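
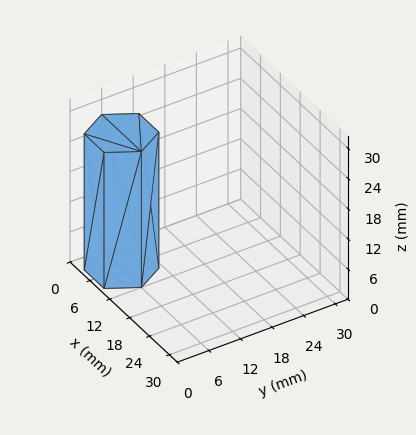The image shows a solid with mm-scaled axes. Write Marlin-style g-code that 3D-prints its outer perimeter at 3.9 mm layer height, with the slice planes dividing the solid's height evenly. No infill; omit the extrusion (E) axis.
Reading the render: the shape is a regular 6-sided prism (a cylinder approximated with 6 flat sides), circumscribed radius ≈ 6 mm, height ≈ 27 mm (dimensions read to the nearest mm from the axis ticks). For the g-code, the solid's height is divided into equal slices at the stated Δz and each level perimeter traced with G1 moves after a G0 lift.

; perimeter-only toolpath
G21 ; units = mm
G90 ; absolute positioning
G28 ; home
; layer 1
G0 Z3.9
G0 X12.0 Y6.0
G1 X9.0 Y11.2
G1 X3.0 Y11.2
G1 X0.0 Y6.0
G1 X3.0 Y0.8
G1 X9.0 Y0.8
G1 X12.0 Y6.0
; layer 2
G0 Z7.7
G0 X12.0 Y6.0
G1 X9.0 Y11.2
G1 X3.0 Y11.2
G1 X0.0 Y6.0
G1 X3.0 Y0.8
G1 X9.0 Y0.8
G1 X12.0 Y6.0
; layer 3
G0 Z11.6
G0 X12.0 Y6.0
G1 X9.0 Y11.2
G1 X3.0 Y11.2
G1 X0.0 Y6.0
G1 X3.0 Y0.8
G1 X9.0 Y0.8
G1 X12.0 Y6.0
; layer 4
G0 Z15.4
G0 X12.0 Y6.0
G1 X9.0 Y11.2
G1 X3.0 Y11.2
G1 X0.0 Y6.0
G1 X3.0 Y0.8
G1 X9.0 Y0.8
G1 X12.0 Y6.0
; layer 5
G0 Z19.3
G0 X12.0 Y6.0
G1 X9.0 Y11.2
G1 X3.0 Y11.2
G1 X0.0 Y6.0
G1 X3.0 Y0.8
G1 X9.0 Y0.8
G1 X12.0 Y6.0
; layer 6
G0 Z23.1
G0 X12.0 Y6.0
G1 X9.0 Y11.2
G1 X3.0 Y11.2
G1 X0.0 Y6.0
G1 X3.0 Y0.8
G1 X9.0 Y0.8
G1 X12.0 Y6.0
; layer 7
G0 Z27.0
G0 X12.0 Y6.0
G1 X9.0 Y11.2
G1 X3.0 Y11.2
G1 X0.0 Y6.0
G1 X3.0 Y0.8
G1 X9.0 Y0.8
G1 X12.0 Y6.0
M2 ; end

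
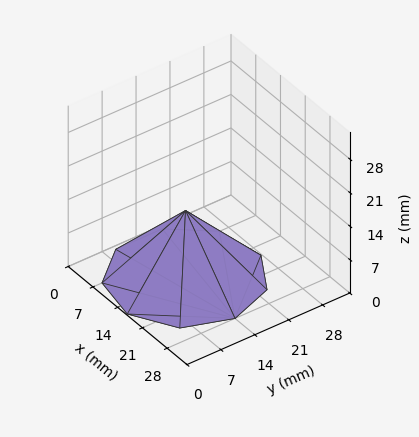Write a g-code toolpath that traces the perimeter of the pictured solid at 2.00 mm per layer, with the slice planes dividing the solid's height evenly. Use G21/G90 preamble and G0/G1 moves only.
Reading the render: the shape is a regular 9-sided pyramid, base circumscribed radius ≈ 14 mm, apex at z ≈ 14 mm (dimensions read to the nearest mm from the axis ticks). For the g-code, the solid's height is divided into equal slices at the stated Δz and each level perimeter traced with G1 moves after a G0 lift.

; perimeter-only toolpath
G21 ; units = mm
G90 ; absolute positioning
G28 ; home
; layer 1
G0 Z2.00
G0 X26.00 Y14.00
G1 X23.19 Y21.71
G1 X16.08 Y25.82
G1 X8.00 Y24.39
G1 X2.72 Y18.11
G1 X2.72 Y9.89
G1 X8.00 Y3.61
G1 X16.08 Y2.18
G1 X23.19 Y6.29
G1 X26.00 Y14.00
; layer 2
G0 Z4.00
G0 X24.00 Y14.00
G1 X21.66 Y20.43
G1 X15.74 Y23.85
G1 X9.00 Y22.66
G1 X4.60 Y17.42
G1 X4.60 Y10.58
G1 X9.00 Y5.34
G1 X15.74 Y4.15
G1 X21.66 Y7.57
G1 X24.00 Y14.00
; layer 3
G0 Z6.00
G0 X22.00 Y14.00
G1 X20.13 Y19.14
G1 X15.39 Y21.88
G1 X10.00 Y20.93
G1 X6.48 Y16.74
G1 X6.48 Y11.26
G1 X10.00 Y7.07
G1 X15.39 Y6.12
G1 X20.13 Y8.86
G1 X22.00 Y14.00
; layer 4
G0 Z8.00
G0 X20.00 Y14.00
G1 X18.59 Y17.86
G1 X15.04 Y19.91
G1 X11.00 Y19.19
G1 X8.36 Y16.05
G1 X8.36 Y11.95
G1 X11.00 Y8.81
G1 X15.04 Y8.09
G1 X18.59 Y10.14
G1 X20.00 Y14.00
; layer 5
G0 Z10.00
G0 X18.00 Y14.00
G1 X17.06 Y16.57
G1 X14.69 Y17.94
G1 X12.00 Y17.46
G1 X10.24 Y15.37
G1 X10.24 Y12.63
G1 X12.00 Y10.54
G1 X14.69 Y10.06
G1 X17.06 Y11.43
G1 X18.00 Y14.00
; layer 6
G0 Z12.00
G0 X16.00 Y14.00
G1 X15.53 Y15.29
G1 X14.35 Y15.97
G1 X13.00 Y15.73
G1 X12.12 Y14.68
G1 X12.12 Y13.32
G1 X13.00 Y12.27
G1 X14.35 Y12.03
G1 X15.53 Y12.71
G1 X16.00 Y14.00
M2 ; end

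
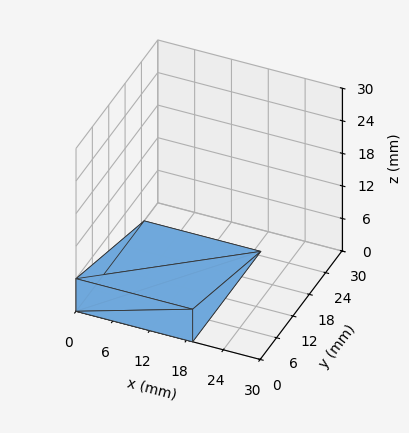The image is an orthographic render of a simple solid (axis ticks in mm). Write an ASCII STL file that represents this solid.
Reading the render: the shape is a wedge (ramp): 19 × 25 mm base, rising to 6 mm along the y=0 edge and sloping linearly to z=0 at y=25 (dimensions read to the nearest mm from the axis ticks). For the STL, each face is triangulated and given an outward normal.

solid part
  facet normal 0.0000 0.0000 -1.0000
    outer loop
      vertex 19.00 25.00 0.00
      vertex 19.00 0.00 0.00
      vertex 0.00 0.00 0.00
    endloop
  endfacet
  facet normal 0.0000 0.0000 -1.0000
    outer loop
      vertex 0.00 25.00 0.00
      vertex 19.00 25.00 0.00
      vertex 0.00 0.00 0.00
    endloop
  endfacet
  facet normal 0.0000 -1.0000 0.0000
    outer loop
      vertex 0.00 0.00 0.00
      vertex 19.00 0.00 0.00
      vertex 19.00 0.00 6.00
    endloop
  endfacet
  facet normal 0.0000 -1.0000 0.0000
    outer loop
      vertex 0.00 0.00 0.00
      vertex 19.00 0.00 6.00
      vertex 0.00 0.00 6.00
    endloop
  endfacet
  facet normal 0.0000 0.2334 0.9724
    outer loop
      vertex 0.00 0.00 6.00
      vertex 19.00 0.00 6.00
      vertex 19.00 25.00 0.00
    endloop
  endfacet
  facet normal 0.0000 0.2334 0.9724
    outer loop
      vertex 0.00 0.00 6.00
      vertex 19.00 25.00 0.00
      vertex 0.00 25.00 0.00
    endloop
  endfacet
  facet normal -1.0000 0.0000 0.0000
    outer loop
      vertex 0.00 0.00 6.00
      vertex 0.00 25.00 0.00
      vertex 0.00 0.00 0.00
    endloop
  endfacet
  facet normal 1.0000 0.0000 0.0000
    outer loop
      vertex 19.00 0.00 0.00
      vertex 19.00 25.00 0.00
      vertex 19.00 0.00 6.00
    endloop
  endfacet
endsolid part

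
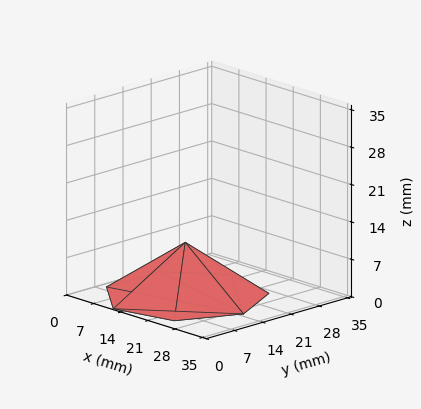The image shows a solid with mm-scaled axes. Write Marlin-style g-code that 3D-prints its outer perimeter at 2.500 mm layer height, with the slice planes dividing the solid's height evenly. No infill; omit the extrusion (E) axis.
Reading the render: the shape is a regular 7-sided pyramid, base circumscribed radius ≈ 15 mm, apex at z ≈ 10 mm (dimensions read to the nearest mm from the axis ticks). For the g-code, the solid's height is divided into equal slices at the stated Δz and each level perimeter traced with G1 moves after a G0 lift.

; perimeter-only toolpath
G21 ; units = mm
G90 ; absolute positioning
G28 ; home
; layer 1
G0 Z2.500
G0 X26.250 Y15.000
G1 X22.014 Y23.795
G1 X12.497 Y25.968
G1 X4.864 Y19.881
G1 X4.864 Y10.119
G1 X12.497 Y4.032
G1 X22.014 Y6.205
G1 X26.250 Y15.000
; layer 2
G0 Z5.000
G0 X22.500 Y15.000
G1 X19.676 Y20.864
G1 X13.331 Y22.312
G1 X8.242 Y18.254
G1 X8.242 Y11.746
G1 X13.331 Y7.688
G1 X19.676 Y9.136
G1 X22.500 Y15.000
; layer 3
G0 Z7.500
G0 X18.750 Y15.000
G1 X17.338 Y17.932
G1 X14.165 Y18.656
G1 X11.621 Y16.627
G1 X11.621 Y13.373
G1 X14.165 Y11.344
G1 X17.338 Y12.068
G1 X18.750 Y15.000
M2 ; end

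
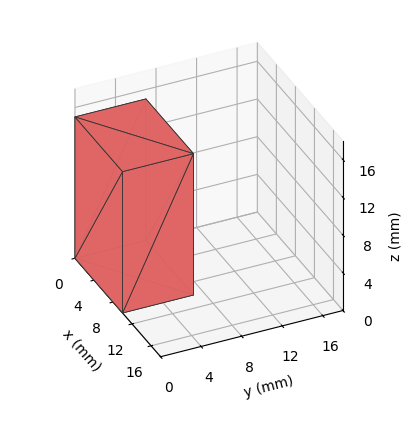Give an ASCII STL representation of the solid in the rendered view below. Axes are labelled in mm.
Reading the render: the shape is a rectangular box, roughly 10 × 7 mm footprint and 15 mm tall (dimensions read to the nearest mm from the axis ticks). For the STL, each face is triangulated and given an outward normal.

solid part
  facet normal 0.0000 0.0000 -1.0000
    outer loop
      vertex 10.0 7.0 0.0
      vertex 10.0 0.0 0.0
      vertex 0.0 0.0 0.0
    endloop
  endfacet
  facet normal 0.0000 0.0000 -1.0000
    outer loop
      vertex 0.0 7.0 0.0
      vertex 10.0 7.0 0.0
      vertex 0.0 0.0 0.0
    endloop
  endfacet
  facet normal 0.0000 0.0000 1.0000
    outer loop
      vertex 0.0 0.0 15.0
      vertex 10.0 0.0 15.0
      vertex 10.0 7.0 15.0
    endloop
  endfacet
  facet normal 0.0000 0.0000 1.0000
    outer loop
      vertex 0.0 0.0 15.0
      vertex 10.0 7.0 15.0
      vertex 0.0 7.0 15.0
    endloop
  endfacet
  facet normal 0.0000 -1.0000 0.0000
    outer loop
      vertex 0.0 0.0 0.0
      vertex 10.0 0.0 0.0
      vertex 10.0 0.0 15.0
    endloop
  endfacet
  facet normal 0.0000 -1.0000 0.0000
    outer loop
      vertex 0.0 0.0 0.0
      vertex 10.0 0.0 15.0
      vertex 0.0 0.0 15.0
    endloop
  endfacet
  facet normal 0.0000 1.0000 0.0000
    outer loop
      vertex 10.0 7.0 15.0
      vertex 10.0 7.0 0.0
      vertex 0.0 7.0 0.0
    endloop
  endfacet
  facet normal 0.0000 1.0000 0.0000
    outer loop
      vertex 0.0 7.0 15.0
      vertex 10.0 7.0 15.0
      vertex 0.0 7.0 0.0
    endloop
  endfacet
  facet normal -1.0000 0.0000 0.0000
    outer loop
      vertex 0.0 7.0 15.0
      vertex 0.0 7.0 0.0
      vertex 0.0 0.0 0.0
    endloop
  endfacet
  facet normal -1.0000 0.0000 0.0000
    outer loop
      vertex 0.0 0.0 15.0
      vertex 0.0 7.0 15.0
      vertex 0.0 0.0 0.0
    endloop
  endfacet
  facet normal 1.0000 0.0000 0.0000
    outer loop
      vertex 10.0 0.0 0.0
      vertex 10.0 7.0 0.0
      vertex 10.0 7.0 15.0
    endloop
  endfacet
  facet normal 1.0000 0.0000 0.0000
    outer loop
      vertex 10.0 0.0 0.0
      vertex 10.0 7.0 15.0
      vertex 10.0 0.0 15.0
    endloop
  endfacet
endsolid part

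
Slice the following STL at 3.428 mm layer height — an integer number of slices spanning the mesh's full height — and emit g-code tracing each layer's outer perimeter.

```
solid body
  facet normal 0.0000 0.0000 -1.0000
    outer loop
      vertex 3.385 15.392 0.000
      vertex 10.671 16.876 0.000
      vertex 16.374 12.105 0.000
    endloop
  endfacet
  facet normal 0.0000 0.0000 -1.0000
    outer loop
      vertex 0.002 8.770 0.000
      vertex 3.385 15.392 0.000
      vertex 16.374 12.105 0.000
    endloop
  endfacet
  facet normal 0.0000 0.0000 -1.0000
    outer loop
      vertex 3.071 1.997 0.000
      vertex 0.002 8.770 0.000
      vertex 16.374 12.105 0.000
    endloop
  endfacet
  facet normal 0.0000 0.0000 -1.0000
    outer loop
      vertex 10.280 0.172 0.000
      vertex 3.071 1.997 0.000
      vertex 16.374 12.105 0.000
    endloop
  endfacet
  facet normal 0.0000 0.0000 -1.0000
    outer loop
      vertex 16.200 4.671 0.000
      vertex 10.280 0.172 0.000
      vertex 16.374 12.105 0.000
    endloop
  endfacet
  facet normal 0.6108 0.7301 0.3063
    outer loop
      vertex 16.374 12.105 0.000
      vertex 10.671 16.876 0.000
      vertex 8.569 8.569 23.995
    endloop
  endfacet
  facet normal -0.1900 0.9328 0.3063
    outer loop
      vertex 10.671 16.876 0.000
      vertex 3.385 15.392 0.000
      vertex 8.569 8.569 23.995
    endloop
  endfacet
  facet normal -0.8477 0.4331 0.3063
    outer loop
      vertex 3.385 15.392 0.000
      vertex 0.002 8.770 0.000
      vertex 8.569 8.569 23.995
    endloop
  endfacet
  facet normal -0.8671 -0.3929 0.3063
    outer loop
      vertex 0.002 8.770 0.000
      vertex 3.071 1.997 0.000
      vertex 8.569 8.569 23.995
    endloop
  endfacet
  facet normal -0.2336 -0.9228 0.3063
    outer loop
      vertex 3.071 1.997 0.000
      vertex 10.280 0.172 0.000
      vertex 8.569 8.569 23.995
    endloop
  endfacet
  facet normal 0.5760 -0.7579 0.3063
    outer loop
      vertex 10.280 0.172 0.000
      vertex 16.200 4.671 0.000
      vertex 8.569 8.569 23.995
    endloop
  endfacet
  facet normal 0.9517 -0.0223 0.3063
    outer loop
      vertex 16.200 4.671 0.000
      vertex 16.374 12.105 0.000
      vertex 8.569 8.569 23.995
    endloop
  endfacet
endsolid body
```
; perimeter-only toolpath
G21 ; units = mm
G90 ; absolute positioning
G28 ; home
; layer 1
G0 Z3.428
G0 X15.259 Y11.600
G1 X10.371 Y15.689
G1 X4.126 Y14.417
G1 X1.226 Y8.741
G1 X3.856 Y2.936
G1 X10.036 Y1.372
G1 X15.110 Y5.228
G1 X15.259 Y11.600
; layer 2
G0 Z6.856
G0 X14.144 Y11.095
G1 X10.070 Y14.503
G1 X4.866 Y13.443
G1 X2.450 Y8.713
G1 X4.642 Y3.875
G1 X9.791 Y2.571
G1 X14.020 Y5.785
G1 X14.144 Y11.095
; layer 3
G0 Z10.284
G0 X13.029 Y10.590
G1 X9.770 Y13.316
G1 X5.607 Y12.468
G1 X3.674 Y8.684
G1 X5.427 Y4.814
G1 X9.547 Y3.771
G1 X12.930 Y6.342
G1 X13.029 Y10.590
; layer 4
G0 Z13.711
G0 X11.914 Y10.084
G1 X9.470 Y12.129
G1 X6.347 Y11.493
G1 X4.897 Y8.655
G1 X6.213 Y5.752
G1 X9.302 Y4.970
G1 X11.839 Y6.898
G1 X11.914 Y10.084
; layer 5
G0 Z17.139
G0 X10.799 Y9.579
G1 X9.170 Y10.942
G1 X7.088 Y10.518
G1 X6.121 Y8.626
G1 X6.998 Y6.691
G1 X9.058 Y6.170
G1 X10.749 Y7.455
G1 X10.799 Y9.579
; layer 6
G0 Z20.567
G0 X9.684 Y9.074
G1 X8.869 Y9.756
G1 X7.828 Y9.544
G1 X7.345 Y8.598
G1 X7.784 Y7.630
G1 X8.813 Y7.369
G1 X9.659 Y8.012
G1 X9.684 Y9.074
M2 ; end

The solid is a regular 7-sided pyramid, base circumscribed radius ≈ 8.57 mm, apex at z ≈ 24 mm. Slicing at Δz = 3.428 mm — 7 equal slices spanning the solid's height, so layer i sits at z = i·h/7 — gives 6 non-empty perimeters. Each is a 7-segment closed polygon; G0 lifts to the layer z and rapids to the start vertex, then G1 traces the edges. The cross-section shrinks linearly with z (the slice at the apex is degenerate and omitted).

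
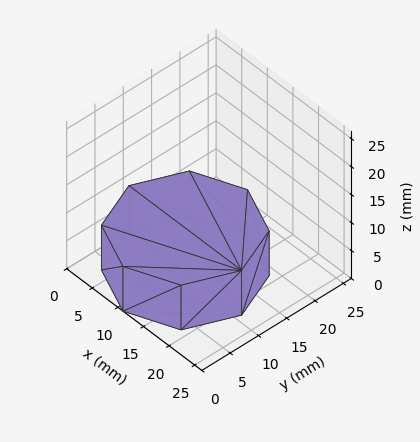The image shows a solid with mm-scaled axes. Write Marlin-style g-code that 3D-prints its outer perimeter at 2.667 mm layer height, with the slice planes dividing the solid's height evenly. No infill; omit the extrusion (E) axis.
Reading the render: the shape is a regular 8-sided prism (a cylinder approximated with 8 flat sides), circumscribed radius ≈ 11 mm, height ≈ 8 mm (dimensions read to the nearest mm from the axis ticks). For the g-code, the solid's height is divided into equal slices at the stated Δz and each level perimeter traced with G1 moves after a G0 lift.

; perimeter-only toolpath
G21 ; units = mm
G90 ; absolute positioning
G28 ; home
; layer 1
G0 Z2.667
G0 X22.000 Y11.000
G1 X18.778 Y18.778
G1 X11.000 Y22.000
G1 X3.222 Y18.778
G1 X0.000 Y11.000
G1 X3.222 Y3.222
G1 X11.000 Y0.000
G1 X18.778 Y3.222
G1 X22.000 Y11.000
; layer 2
G0 Z5.333
G0 X22.000 Y11.000
G1 X18.778 Y18.778
G1 X11.000 Y22.000
G1 X3.222 Y18.778
G1 X0.000 Y11.000
G1 X3.222 Y3.222
G1 X11.000 Y0.000
G1 X18.778 Y3.222
G1 X22.000 Y11.000
; layer 3
G0 Z8.000
G0 X22.000 Y11.000
G1 X18.778 Y18.778
G1 X11.000 Y22.000
G1 X3.222 Y18.778
G1 X0.000 Y11.000
G1 X3.222 Y3.222
G1 X11.000 Y0.000
G1 X18.778 Y3.222
G1 X22.000 Y11.000
M2 ; end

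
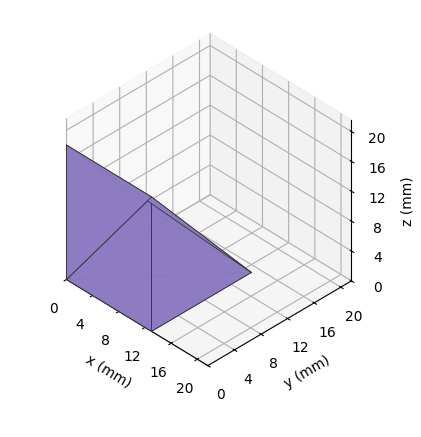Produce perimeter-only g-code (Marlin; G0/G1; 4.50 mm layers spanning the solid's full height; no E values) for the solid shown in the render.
Reading the render: the shape is a wedge (ramp): 13 × 15 mm base, rising to 18 mm along the y=0 edge and sloping linearly to z=0 at y=15 (dimensions read to the nearest mm from the axis ticks). For the g-code, the solid's height is divided into equal slices at the stated Δz and each level perimeter traced with G1 moves after a G0 lift.

; perimeter-only toolpath
G21 ; units = mm
G90 ; absolute positioning
G28 ; home
; layer 1
G0 Z4.50
G0 X0.00 Y0.00
G1 X13.00 Y0.00
G1 X13.00 Y11.25
G1 X0.00 Y11.25
G1 X0.00 Y0.00
; layer 2
G0 Z9.00
G0 X0.00 Y0.00
G1 X13.00 Y0.00
G1 X13.00 Y7.50
G1 X0.00 Y7.50
G1 X0.00 Y0.00
; layer 3
G0 Z13.50
G0 X0.00 Y0.00
G1 X13.00 Y0.00
G1 X13.00 Y3.75
G1 X0.00 Y3.75
G1 X0.00 Y0.00
M2 ; end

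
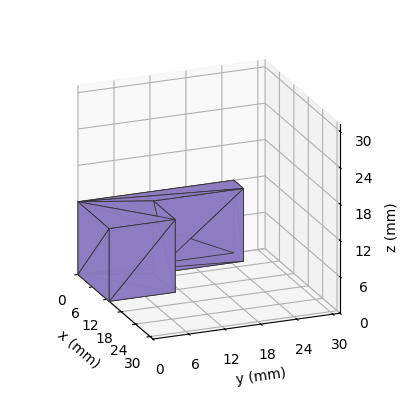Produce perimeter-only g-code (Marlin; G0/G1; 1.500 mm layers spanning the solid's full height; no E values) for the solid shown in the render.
Reading the render: the shape is an L-shaped prism: outer 13 × 26 mm, arm thicknesses ≈ 11 mm (horizontal) and 4 mm (vertical), extruded 12 mm in z (dimensions read to the nearest mm from the axis ticks). For the g-code, the solid's height is divided into equal slices at the stated Δz and each level perimeter traced with G1 moves after a G0 lift.

; perimeter-only toolpath
G21 ; units = mm
G90 ; absolute positioning
G28 ; home
; layer 1
G0 Z1.500
G0 X0.000 Y0.000
G1 X13.000 Y0.000
G1 X13.000 Y11.000
G1 X4.000 Y11.000
G1 X4.000 Y26.000
G1 X0.000 Y26.000
G1 X0.000 Y0.000
; layer 2
G0 Z3.000
G0 X0.000 Y0.000
G1 X13.000 Y0.000
G1 X13.000 Y11.000
G1 X4.000 Y11.000
G1 X4.000 Y26.000
G1 X0.000 Y26.000
G1 X0.000 Y0.000
; layer 3
G0 Z4.500
G0 X0.000 Y0.000
G1 X13.000 Y0.000
G1 X13.000 Y11.000
G1 X4.000 Y11.000
G1 X4.000 Y26.000
G1 X0.000 Y26.000
G1 X0.000 Y0.000
; layer 4
G0 Z6.000
G0 X0.000 Y0.000
G1 X13.000 Y0.000
G1 X13.000 Y11.000
G1 X4.000 Y11.000
G1 X4.000 Y26.000
G1 X0.000 Y26.000
G1 X0.000 Y0.000
; layer 5
G0 Z7.500
G0 X0.000 Y0.000
G1 X13.000 Y0.000
G1 X13.000 Y11.000
G1 X4.000 Y11.000
G1 X4.000 Y26.000
G1 X0.000 Y26.000
G1 X0.000 Y0.000
; layer 6
G0 Z9.000
G0 X0.000 Y0.000
G1 X13.000 Y0.000
G1 X13.000 Y11.000
G1 X4.000 Y11.000
G1 X4.000 Y26.000
G1 X0.000 Y26.000
G1 X0.000 Y0.000
; layer 7
G0 Z10.500
G0 X0.000 Y0.000
G1 X13.000 Y0.000
G1 X13.000 Y11.000
G1 X4.000 Y11.000
G1 X4.000 Y26.000
G1 X0.000 Y26.000
G1 X0.000 Y0.000
; layer 8
G0 Z12.000
G0 X0.000 Y0.000
G1 X13.000 Y0.000
G1 X13.000 Y11.000
G1 X4.000 Y11.000
G1 X4.000 Y26.000
G1 X0.000 Y26.000
G1 X0.000 Y0.000
M2 ; end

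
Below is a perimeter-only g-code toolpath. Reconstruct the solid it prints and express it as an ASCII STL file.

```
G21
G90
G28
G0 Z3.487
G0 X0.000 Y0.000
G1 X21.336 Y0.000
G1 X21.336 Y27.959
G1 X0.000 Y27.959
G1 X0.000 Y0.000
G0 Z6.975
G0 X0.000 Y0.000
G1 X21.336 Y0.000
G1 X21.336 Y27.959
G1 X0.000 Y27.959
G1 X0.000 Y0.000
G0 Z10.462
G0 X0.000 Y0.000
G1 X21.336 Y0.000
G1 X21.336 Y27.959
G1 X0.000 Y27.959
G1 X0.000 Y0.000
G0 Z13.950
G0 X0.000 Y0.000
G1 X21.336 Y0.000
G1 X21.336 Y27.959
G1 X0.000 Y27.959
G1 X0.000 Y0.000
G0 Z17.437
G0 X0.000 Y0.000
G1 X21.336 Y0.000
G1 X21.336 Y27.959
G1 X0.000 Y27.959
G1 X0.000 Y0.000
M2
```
solid part
  facet normal 0.0000 0.0000 -1.0000
    outer loop
      vertex 21.336 27.959 0.000
      vertex 21.336 0.000 0.000
      vertex 0.000 0.000 0.000
    endloop
  endfacet
  facet normal 0.0000 0.0000 -1.0000
    outer loop
      vertex 0.000 27.959 0.000
      vertex 21.336 27.959 0.000
      vertex 0.000 0.000 0.000
    endloop
  endfacet
  facet normal 0.0000 0.0000 1.0000
    outer loop
      vertex 0.000 0.000 17.437
      vertex 21.336 0.000 17.437
      vertex 21.336 27.959 17.437
    endloop
  endfacet
  facet normal 0.0000 0.0000 1.0000
    outer loop
      vertex 0.000 0.000 17.437
      vertex 21.336 27.959 17.437
      vertex 0.000 27.959 17.437
    endloop
  endfacet
  facet normal 0.0000 -1.0000 0.0000
    outer loop
      vertex 0.000 0.000 0.000
      vertex 21.336 0.000 0.000
      vertex 21.336 0.000 17.437
    endloop
  endfacet
  facet normal 0.0000 -1.0000 0.0000
    outer loop
      vertex 0.000 0.000 0.000
      vertex 21.336 0.000 17.437
      vertex 0.000 0.000 17.437
    endloop
  endfacet
  facet normal 0.0000 1.0000 0.0000
    outer loop
      vertex 21.336 27.959 17.437
      vertex 21.336 27.959 0.000
      vertex 0.000 27.959 0.000
    endloop
  endfacet
  facet normal 0.0000 1.0000 0.0000
    outer loop
      vertex 0.000 27.959 17.437
      vertex 21.336 27.959 17.437
      vertex 0.000 27.959 0.000
    endloop
  endfacet
  facet normal -1.0000 0.0000 0.0000
    outer loop
      vertex 0.000 27.959 17.437
      vertex 0.000 27.959 0.000
      vertex 0.000 0.000 0.000
    endloop
  endfacet
  facet normal -1.0000 0.0000 0.0000
    outer loop
      vertex 0.000 0.000 17.437
      vertex 0.000 27.959 17.437
      vertex 0.000 0.000 0.000
    endloop
  endfacet
  facet normal 1.0000 0.0000 0.0000
    outer loop
      vertex 21.336 0.000 0.000
      vertex 21.336 27.959 0.000
      vertex 21.336 27.959 17.437
    endloop
  endfacet
  facet normal 1.0000 0.0000 0.0000
    outer loop
      vertex 21.336 0.000 0.000
      vertex 21.336 27.959 17.437
      vertex 21.336 0.000 17.437
    endloop
  endfacet
endsolid part

The G0 Z moves step by Δz≈3.487 mm. Every layer's G1 loop is the same polygon, so the solid is a straight extrusion of it from z=0 to z≈17.4. Closing with flat bottom and top caps and triangulating gives 12 facets — a rectangular box, roughly 21.3 × 28 mm footprint and 17.4 mm tall.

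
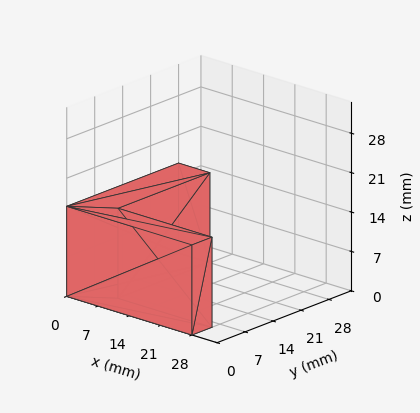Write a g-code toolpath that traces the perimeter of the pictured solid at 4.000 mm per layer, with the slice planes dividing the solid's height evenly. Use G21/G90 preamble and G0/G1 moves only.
Reading the render: the shape is an L-shaped prism: outer 28 × 28 mm, arm thicknesses ≈ 5 mm (horizontal) and 7 mm (vertical), extruded 16 mm in z (dimensions read to the nearest mm from the axis ticks). For the g-code, the solid's height is divided into equal slices at the stated Δz and each level perimeter traced with G1 moves after a G0 lift.

; perimeter-only toolpath
G21 ; units = mm
G90 ; absolute positioning
G28 ; home
; layer 1
G0 Z4.000
G0 X0.000 Y0.000
G1 X28.000 Y0.000
G1 X28.000 Y5.000
G1 X7.000 Y5.000
G1 X7.000 Y28.000
G1 X0.000 Y28.000
G1 X0.000 Y0.000
; layer 2
G0 Z8.000
G0 X0.000 Y0.000
G1 X28.000 Y0.000
G1 X28.000 Y5.000
G1 X7.000 Y5.000
G1 X7.000 Y28.000
G1 X0.000 Y28.000
G1 X0.000 Y0.000
; layer 3
G0 Z12.000
G0 X0.000 Y0.000
G1 X28.000 Y0.000
G1 X28.000 Y5.000
G1 X7.000 Y5.000
G1 X7.000 Y28.000
G1 X0.000 Y28.000
G1 X0.000 Y0.000
; layer 4
G0 Z16.000
G0 X0.000 Y0.000
G1 X28.000 Y0.000
G1 X28.000 Y5.000
G1 X7.000 Y5.000
G1 X7.000 Y28.000
G1 X0.000 Y28.000
G1 X0.000 Y0.000
M2 ; end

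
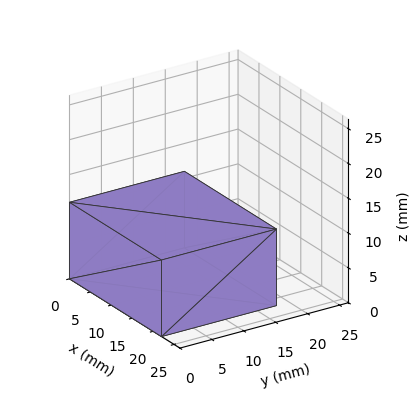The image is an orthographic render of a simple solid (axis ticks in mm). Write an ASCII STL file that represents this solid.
Reading the render: the shape is a rectangular box, roughly 22 × 18 mm footprint and 11 mm tall (dimensions read to the nearest mm from the axis ticks). For the STL, each face is triangulated and given an outward normal.

solid part
  facet normal 0.0000 0.0000 -1.0000
    outer loop
      vertex 22.0 18.0 0.0
      vertex 22.0 0.0 0.0
      vertex 0.0 0.0 0.0
    endloop
  endfacet
  facet normal 0.0000 0.0000 -1.0000
    outer loop
      vertex 0.0 18.0 0.0
      vertex 22.0 18.0 0.0
      vertex 0.0 0.0 0.0
    endloop
  endfacet
  facet normal 0.0000 0.0000 1.0000
    outer loop
      vertex 0.0 0.0 11.0
      vertex 22.0 0.0 11.0
      vertex 22.0 18.0 11.0
    endloop
  endfacet
  facet normal 0.0000 0.0000 1.0000
    outer loop
      vertex 0.0 0.0 11.0
      vertex 22.0 18.0 11.0
      vertex 0.0 18.0 11.0
    endloop
  endfacet
  facet normal 0.0000 -1.0000 0.0000
    outer loop
      vertex 0.0 0.0 0.0
      vertex 22.0 0.0 0.0
      vertex 22.0 0.0 11.0
    endloop
  endfacet
  facet normal 0.0000 -1.0000 0.0000
    outer loop
      vertex 0.0 0.0 0.0
      vertex 22.0 0.0 11.0
      vertex 0.0 0.0 11.0
    endloop
  endfacet
  facet normal 0.0000 1.0000 0.0000
    outer loop
      vertex 22.0 18.0 11.0
      vertex 22.0 18.0 0.0
      vertex 0.0 18.0 0.0
    endloop
  endfacet
  facet normal 0.0000 1.0000 0.0000
    outer loop
      vertex 0.0 18.0 11.0
      vertex 22.0 18.0 11.0
      vertex 0.0 18.0 0.0
    endloop
  endfacet
  facet normal -1.0000 0.0000 0.0000
    outer loop
      vertex 0.0 18.0 11.0
      vertex 0.0 18.0 0.0
      vertex 0.0 0.0 0.0
    endloop
  endfacet
  facet normal -1.0000 0.0000 0.0000
    outer loop
      vertex 0.0 0.0 11.0
      vertex 0.0 18.0 11.0
      vertex 0.0 0.0 0.0
    endloop
  endfacet
  facet normal 1.0000 0.0000 0.0000
    outer loop
      vertex 22.0 0.0 0.0
      vertex 22.0 18.0 0.0
      vertex 22.0 18.0 11.0
    endloop
  endfacet
  facet normal 1.0000 0.0000 0.0000
    outer loop
      vertex 22.0 0.0 0.0
      vertex 22.0 18.0 11.0
      vertex 22.0 0.0 11.0
    endloop
  endfacet
endsolid part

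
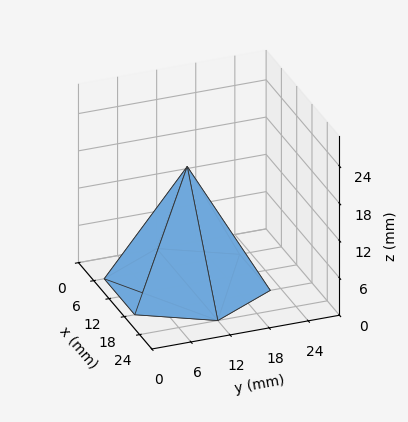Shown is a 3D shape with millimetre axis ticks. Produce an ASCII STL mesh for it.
Reading the render: the shape is a regular 6-sided pyramid, base circumscribed radius ≈ 12 mm, apex at z ≈ 19 mm (dimensions read to the nearest mm from the axis ticks). For the STL, each face is triangulated and given an outward normal.

solid part
  facet normal 0.0000 0.0000 -1.0000
    outer loop
      vertex 6.000 22.392 0.000
      vertex 18.000 22.392 0.000
      vertex 24.000 12.000 0.000
    endloop
  endfacet
  facet normal 0.0000 0.0000 -1.0000
    outer loop
      vertex 0.000 12.000 0.000
      vertex 6.000 22.392 0.000
      vertex 24.000 12.000 0.000
    endloop
  endfacet
  facet normal 0.0000 0.0000 -1.0000
    outer loop
      vertex 6.000 1.608 0.000
      vertex 0.000 12.000 0.000
      vertex 24.000 12.000 0.000
    endloop
  endfacet
  facet normal 0.0000 0.0000 -1.0000
    outer loop
      vertex 18.000 1.608 0.000
      vertex 6.000 1.608 0.000
      vertex 24.000 12.000 0.000
    endloop
  endfacet
  facet normal 0.7598 0.4387 0.4799
    outer loop
      vertex 24.000 12.000 0.000
      vertex 18.000 22.392 0.000
      vertex 12.000 12.000 19.000
    endloop
  endfacet
  facet normal 0.0000 0.8773 0.4799
    outer loop
      vertex 18.000 22.392 0.000
      vertex 6.000 22.392 0.000
      vertex 12.000 12.000 19.000
    endloop
  endfacet
  facet normal -0.7598 0.4387 0.4799
    outer loop
      vertex 6.000 22.392 0.000
      vertex 0.000 12.000 0.000
      vertex 12.000 12.000 19.000
    endloop
  endfacet
  facet normal -0.7598 -0.4387 0.4799
    outer loop
      vertex 0.000 12.000 0.000
      vertex 6.000 1.608 0.000
      vertex 12.000 12.000 19.000
    endloop
  endfacet
  facet normal 0.0000 -0.8773 0.4799
    outer loop
      vertex 6.000 1.608 0.000
      vertex 18.000 1.608 0.000
      vertex 12.000 12.000 19.000
    endloop
  endfacet
  facet normal 0.7598 -0.4387 0.4799
    outer loop
      vertex 18.000 1.608 0.000
      vertex 24.000 12.000 0.000
      vertex 12.000 12.000 19.000
    endloop
  endfacet
endsolid part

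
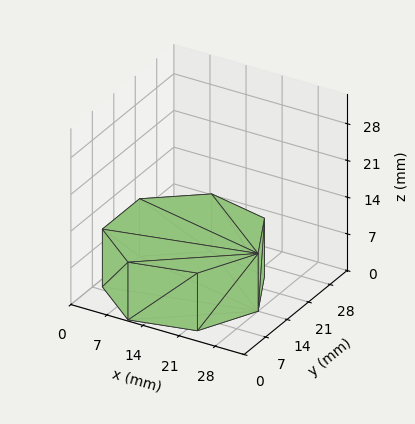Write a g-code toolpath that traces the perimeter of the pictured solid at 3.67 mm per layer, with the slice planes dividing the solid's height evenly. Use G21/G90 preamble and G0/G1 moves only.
Reading the render: the shape is a regular 7-sided prism (a cylinder approximated with 7 flat sides), circumscribed radius ≈ 14 mm, height ≈ 11 mm (dimensions read to the nearest mm from the axis ticks). For the g-code, the solid's height is divided into equal slices at the stated Δz and each level perimeter traced with G1 moves after a G0 lift.

; perimeter-only toolpath
G21 ; units = mm
G90 ; absolute positioning
G28 ; home
; layer 1
G0 Z3.67
G0 X28.00 Y14.00
G1 X22.73 Y24.95
G1 X10.88 Y27.65
G1 X1.39 Y20.07
G1 X1.39 Y7.93
G1 X10.88 Y0.35
G1 X22.73 Y3.05
G1 X28.00 Y14.00
; layer 2
G0 Z7.33
G0 X28.00 Y14.00
G1 X22.73 Y24.95
G1 X10.88 Y27.65
G1 X1.39 Y20.07
G1 X1.39 Y7.93
G1 X10.88 Y0.35
G1 X22.73 Y3.05
G1 X28.00 Y14.00
; layer 3
G0 Z11.00
G0 X28.00 Y14.00
G1 X22.73 Y24.95
G1 X10.88 Y27.65
G1 X1.39 Y20.07
G1 X1.39 Y7.93
G1 X10.88 Y0.35
G1 X22.73 Y3.05
G1 X28.00 Y14.00
M2 ; end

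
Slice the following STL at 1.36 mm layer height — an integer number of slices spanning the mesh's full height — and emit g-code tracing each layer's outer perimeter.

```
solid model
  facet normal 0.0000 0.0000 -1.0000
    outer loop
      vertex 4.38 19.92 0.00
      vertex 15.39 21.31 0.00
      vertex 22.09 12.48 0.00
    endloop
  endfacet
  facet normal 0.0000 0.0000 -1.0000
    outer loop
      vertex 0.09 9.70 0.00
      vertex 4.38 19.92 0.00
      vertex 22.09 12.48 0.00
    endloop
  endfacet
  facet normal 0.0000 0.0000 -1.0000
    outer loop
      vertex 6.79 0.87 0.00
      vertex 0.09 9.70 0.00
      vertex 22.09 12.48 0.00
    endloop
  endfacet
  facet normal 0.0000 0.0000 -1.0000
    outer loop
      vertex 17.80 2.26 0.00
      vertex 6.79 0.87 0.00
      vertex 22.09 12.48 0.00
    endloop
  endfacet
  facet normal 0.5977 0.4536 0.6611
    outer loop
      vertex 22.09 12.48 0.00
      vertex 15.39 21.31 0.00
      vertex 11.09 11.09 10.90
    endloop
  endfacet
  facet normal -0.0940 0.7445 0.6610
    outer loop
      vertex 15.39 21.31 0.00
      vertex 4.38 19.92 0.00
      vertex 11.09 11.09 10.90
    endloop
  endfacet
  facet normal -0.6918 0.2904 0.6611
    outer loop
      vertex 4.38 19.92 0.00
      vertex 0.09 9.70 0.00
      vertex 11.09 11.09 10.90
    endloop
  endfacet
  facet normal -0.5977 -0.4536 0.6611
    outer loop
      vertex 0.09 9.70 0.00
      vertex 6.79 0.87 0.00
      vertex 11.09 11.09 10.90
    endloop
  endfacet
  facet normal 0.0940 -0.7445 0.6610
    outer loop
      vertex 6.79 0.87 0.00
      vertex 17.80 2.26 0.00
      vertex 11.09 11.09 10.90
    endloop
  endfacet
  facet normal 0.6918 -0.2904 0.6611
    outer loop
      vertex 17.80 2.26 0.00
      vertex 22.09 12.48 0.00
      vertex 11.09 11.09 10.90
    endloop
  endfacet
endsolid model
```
; perimeter-only toolpath
G21 ; units = mm
G90 ; absolute positioning
G28 ; home
; layer 1
G0 Z1.36
G0 X20.71 Y12.31
G1 X14.85 Y20.03
G1 X5.22 Y18.82
G1 X1.47 Y9.87
G1 X7.33 Y2.15
G1 X16.96 Y3.36
G1 X20.71 Y12.31
; layer 2
G0 Z2.73
G0 X19.34 Y12.13
G1 X14.32 Y18.75
G1 X6.06 Y17.71
G1 X2.84 Y10.05
G1 X7.87 Y3.42
G1 X16.12 Y4.47
G1 X19.34 Y12.13
; layer 3
G0 Z4.09
G0 X17.96 Y11.96
G1 X13.78 Y17.48
G1 X6.90 Y16.61
G1 X4.21 Y10.22
G1 X8.40 Y4.70
G1 X15.28 Y5.57
G1 X17.96 Y11.96
; layer 4
G0 Z5.45
G0 X16.59 Y11.79
G1 X13.24 Y16.20
G1 X7.73 Y15.51
G1 X5.59 Y10.39
G1 X8.94 Y5.98
G1 X14.45 Y6.67
G1 X16.59 Y11.79
; layer 5
G0 Z6.81
G0 X15.21 Y11.61
G1 X12.70 Y14.92
G1 X8.57 Y14.40
G1 X6.97 Y10.57
G1 X9.48 Y7.26
G1 X13.61 Y7.78
G1 X15.21 Y11.61
; layer 6
G0 Z8.18
G0 X13.84 Y11.44
G1 X12.16 Y13.64
G1 X9.41 Y13.30
G1 X8.34 Y10.74
G1 X10.01 Y8.53
G1 X12.77 Y8.88
G1 X13.84 Y11.44
; layer 7
G0 Z9.54
G0 X12.47 Y11.26
G1 X11.63 Y12.37
G1 X10.25 Y12.19
G1 X9.71 Y10.92
G1 X10.55 Y9.81
G1 X11.93 Y9.99
G1 X12.47 Y11.26
M2 ; end

The solid is a regular 6-sided pyramid, base circumscribed radius ≈ 11.1 mm, apex at z ≈ 10.9 mm. Slicing at Δz = 1.36 mm — 8 equal slices spanning the solid's height, so layer i sits at z = i·h/8 — gives 7 non-empty perimeters. Each is a 6-segment closed polygon; G0 lifts to the layer z and rapids to the start vertex, then G1 traces the edges. The cross-section shrinks linearly with z (the slice at the apex is degenerate and omitted).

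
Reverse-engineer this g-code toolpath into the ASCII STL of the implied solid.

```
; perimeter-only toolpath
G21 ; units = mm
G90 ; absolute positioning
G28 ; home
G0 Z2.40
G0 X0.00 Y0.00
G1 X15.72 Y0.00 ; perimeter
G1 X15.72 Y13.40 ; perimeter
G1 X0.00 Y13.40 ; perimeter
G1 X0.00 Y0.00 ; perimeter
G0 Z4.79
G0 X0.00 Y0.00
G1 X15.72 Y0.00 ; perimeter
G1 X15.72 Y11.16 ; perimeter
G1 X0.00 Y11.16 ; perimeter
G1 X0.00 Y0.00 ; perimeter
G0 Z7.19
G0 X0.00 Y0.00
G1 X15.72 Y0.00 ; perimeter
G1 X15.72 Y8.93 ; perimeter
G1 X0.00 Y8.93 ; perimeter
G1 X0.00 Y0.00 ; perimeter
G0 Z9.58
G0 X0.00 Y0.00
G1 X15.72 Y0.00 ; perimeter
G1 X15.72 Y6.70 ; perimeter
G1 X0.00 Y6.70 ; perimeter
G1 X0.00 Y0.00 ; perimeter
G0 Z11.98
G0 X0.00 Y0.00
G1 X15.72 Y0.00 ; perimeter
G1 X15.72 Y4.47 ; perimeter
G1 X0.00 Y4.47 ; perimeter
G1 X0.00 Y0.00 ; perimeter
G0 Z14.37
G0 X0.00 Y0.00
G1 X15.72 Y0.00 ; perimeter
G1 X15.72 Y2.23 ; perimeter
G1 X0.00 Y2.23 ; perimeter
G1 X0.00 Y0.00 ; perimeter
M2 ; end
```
solid part
  facet normal 0.0000 0.0000 -1.0000
    outer loop
      vertex 15.72 15.63 0.00
      vertex 15.72 0.00 0.00
      vertex 0.00 0.00 0.00
    endloop
  endfacet
  facet normal 0.0000 0.0000 -1.0000
    outer loop
      vertex 0.00 15.63 0.00
      vertex 15.72 15.63 0.00
      vertex 0.00 0.00 0.00
    endloop
  endfacet
  facet normal 0.0000 -1.0000 0.0000
    outer loop
      vertex 0.00 0.00 0.00
      vertex 15.72 0.00 0.00
      vertex 15.72 0.00 16.77
    endloop
  endfacet
  facet normal 0.0000 -1.0000 0.0000
    outer loop
      vertex 0.00 0.00 0.00
      vertex 15.72 0.00 16.77
      vertex 0.00 0.00 16.77
    endloop
  endfacet
  facet normal 0.0000 0.7315 0.6818
    outer loop
      vertex 0.00 0.00 16.77
      vertex 15.72 0.00 16.77
      vertex 15.72 15.63 0.00
    endloop
  endfacet
  facet normal 0.0000 0.7315 0.6818
    outer loop
      vertex 0.00 0.00 16.77
      vertex 15.72 15.63 0.00
      vertex 0.00 15.63 0.00
    endloop
  endfacet
  facet normal -1.0000 0.0000 0.0000
    outer loop
      vertex 0.00 0.00 16.77
      vertex 0.00 15.63 0.00
      vertex 0.00 0.00 0.00
    endloop
  endfacet
  facet normal 1.0000 0.0000 0.0000
    outer loop
      vertex 15.72 0.00 0.00
      vertex 15.72 15.63 0.00
      vertex 15.72 0.00 16.77
    endloop
  endfacet
endsolid part

The G0 Z moves step by Δz≈2.40 mm. The G1 loops shrink linearly with z, so the solid tapers from its base footprint up to z≈16.8. Closing with a flat bottom cap and the tapered top and triangulating gives 8 facets — a wedge (ramp): 15.7 × 15.6 mm base, rising to 16.8 mm along the y=0 edge and sloping linearly to z=0 at y=15.6.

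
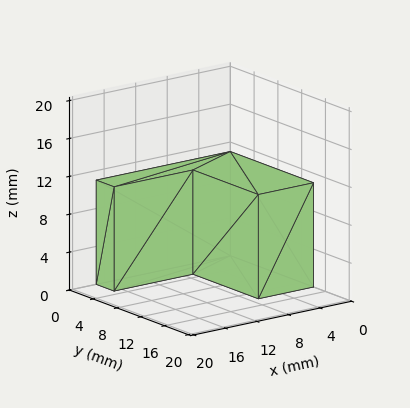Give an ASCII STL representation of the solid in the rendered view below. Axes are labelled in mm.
Reading the render: the shape is an L-shaped prism: outer 17 × 14 mm, arm thicknesses ≈ 3 mm (horizontal) and 7 mm (vertical), extruded 11 mm in z (dimensions read to the nearest mm from the axis ticks). For the STL, each face is triangulated and given an outward normal.

solid part
  facet normal 0.0000 0.0000 -1.0000
    outer loop
      vertex 17.0 3.0 0.0
      vertex 17.0 0.0 0.0
      vertex 0.0 0.0 0.0
    endloop
  endfacet
  facet normal 0.0000 0.0000 -1.0000
    outer loop
      vertex 7.0 3.0 0.0
      vertex 17.0 3.0 0.0
      vertex 0.0 0.0 0.0
    endloop
  endfacet
  facet normal 0.0000 0.0000 -1.0000
    outer loop
      vertex 7.0 14.0 0.0
      vertex 7.0 3.0 0.0
      vertex 0.0 0.0 0.0
    endloop
  endfacet
  facet normal 0.0000 0.0000 -1.0000
    outer loop
      vertex 0.0 14.0 0.0
      vertex 7.0 14.0 0.0
      vertex 0.0 0.0 0.0
    endloop
  endfacet
  facet normal 0.0000 0.0000 1.0000
    outer loop
      vertex 0.0 0.0 11.0
      vertex 17.0 0.0 11.0
      vertex 17.0 3.0 11.0
    endloop
  endfacet
  facet normal 0.0000 0.0000 1.0000
    outer loop
      vertex 0.0 0.0 11.0
      vertex 17.0 3.0 11.0
      vertex 7.0 3.0 11.0
    endloop
  endfacet
  facet normal 0.0000 0.0000 1.0000
    outer loop
      vertex 0.0 0.0 11.0
      vertex 7.0 3.0 11.0
      vertex 7.0 14.0 11.0
    endloop
  endfacet
  facet normal 0.0000 0.0000 1.0000
    outer loop
      vertex 0.0 0.0 11.0
      vertex 7.0 14.0 11.0
      vertex 0.0 14.0 11.0
    endloop
  endfacet
  facet normal 0.0000 -1.0000 0.0000
    outer loop
      vertex 0.0 0.0 0.0
      vertex 17.0 0.0 0.0
      vertex 17.0 0.0 11.0
    endloop
  endfacet
  facet normal 0.0000 -1.0000 0.0000
    outer loop
      vertex 0.0 0.0 0.0
      vertex 17.0 0.0 11.0
      vertex 0.0 0.0 11.0
    endloop
  endfacet
  facet normal 1.0000 0.0000 0.0000
    outer loop
      vertex 17.0 0.0 0.0
      vertex 17.0 3.0 0.0
      vertex 17.0 3.0 11.0
    endloop
  endfacet
  facet normal 1.0000 0.0000 0.0000
    outer loop
      vertex 17.0 0.0 0.0
      vertex 17.0 3.0 11.0
      vertex 17.0 0.0 11.0
    endloop
  endfacet
  facet normal 0.0000 1.0000 0.0000
    outer loop
      vertex 17.0 3.0 0.0
      vertex 7.0 3.0 0.0
      vertex 7.0 3.0 11.0
    endloop
  endfacet
  facet normal 0.0000 1.0000 0.0000
    outer loop
      vertex 17.0 3.0 0.0
      vertex 7.0 3.0 11.0
      vertex 17.0 3.0 11.0
    endloop
  endfacet
  facet normal 1.0000 0.0000 0.0000
    outer loop
      vertex 7.0 3.0 0.0
      vertex 7.0 14.0 0.0
      vertex 7.0 14.0 11.0
    endloop
  endfacet
  facet normal 1.0000 0.0000 0.0000
    outer loop
      vertex 7.0 3.0 0.0
      vertex 7.0 14.0 11.0
      vertex 7.0 3.0 11.0
    endloop
  endfacet
  facet normal 0.0000 1.0000 0.0000
    outer loop
      vertex 7.0 14.0 0.0
      vertex 0.0 14.0 0.0
      vertex 0.0 14.0 11.0
    endloop
  endfacet
  facet normal 0.0000 1.0000 0.0000
    outer loop
      vertex 7.0 14.0 0.0
      vertex 0.0 14.0 11.0
      vertex 7.0 14.0 11.0
    endloop
  endfacet
  facet normal -1.0000 0.0000 0.0000
    outer loop
      vertex 0.0 14.0 0.0
      vertex 0.0 0.0 0.0
      vertex 0.0 0.0 11.0
    endloop
  endfacet
  facet normal -1.0000 0.0000 0.0000
    outer loop
      vertex 0.0 14.0 0.0
      vertex 0.0 0.0 11.0
      vertex 0.0 14.0 11.0
    endloop
  endfacet
endsolid part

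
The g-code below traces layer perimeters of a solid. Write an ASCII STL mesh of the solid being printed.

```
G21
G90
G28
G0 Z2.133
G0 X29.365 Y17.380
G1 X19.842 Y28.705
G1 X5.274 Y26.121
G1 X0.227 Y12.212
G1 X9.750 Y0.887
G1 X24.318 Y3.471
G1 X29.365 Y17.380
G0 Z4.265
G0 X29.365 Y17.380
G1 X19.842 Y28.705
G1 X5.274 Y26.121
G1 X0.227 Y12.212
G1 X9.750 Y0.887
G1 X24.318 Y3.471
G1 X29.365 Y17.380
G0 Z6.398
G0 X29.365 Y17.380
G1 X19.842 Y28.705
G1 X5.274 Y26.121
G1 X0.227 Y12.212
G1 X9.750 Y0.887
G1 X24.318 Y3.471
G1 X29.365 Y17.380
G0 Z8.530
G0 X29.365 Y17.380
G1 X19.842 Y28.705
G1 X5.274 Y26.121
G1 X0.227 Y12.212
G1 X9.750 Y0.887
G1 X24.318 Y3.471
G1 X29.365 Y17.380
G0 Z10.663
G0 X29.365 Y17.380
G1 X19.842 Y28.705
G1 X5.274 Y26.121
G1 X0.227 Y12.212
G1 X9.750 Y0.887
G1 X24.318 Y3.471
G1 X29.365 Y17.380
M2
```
solid part
  facet normal 0.0000 0.0000 -1.0000
    outer loop
      vertex 5.274 26.121 0.000
      vertex 19.842 28.705 0.000
      vertex 29.365 17.380 0.000
    endloop
  endfacet
  facet normal 0.0000 0.0000 -1.0000
    outer loop
      vertex 0.227 12.212 0.000
      vertex 5.274 26.121 0.000
      vertex 29.365 17.380 0.000
    endloop
  endfacet
  facet normal 0.0000 0.0000 -1.0000
    outer loop
      vertex 9.750 0.887 0.000
      vertex 0.227 12.212 0.000
      vertex 29.365 17.380 0.000
    endloop
  endfacet
  facet normal 0.0000 0.0000 -1.0000
    outer loop
      vertex 24.318 3.471 0.000
      vertex 9.750 0.887 0.000
      vertex 29.365 17.380 0.000
    endloop
  endfacet
  facet normal 0.0000 0.0000 1.0000
    outer loop
      vertex 29.365 17.380 10.663
      vertex 19.842 28.705 10.663
      vertex 5.274 26.121 10.663
    endloop
  endfacet
  facet normal 0.0000 0.0000 1.0000
    outer loop
      vertex 29.365 17.380 10.663
      vertex 5.274 26.121 10.663
      vertex 0.227 12.212 10.663
    endloop
  endfacet
  facet normal 0.0000 0.0000 1.0000
    outer loop
      vertex 29.365 17.380 10.663
      vertex 0.227 12.212 10.663
      vertex 9.750 0.887 10.663
    endloop
  endfacet
  facet normal 0.0000 0.0000 1.0000
    outer loop
      vertex 29.365 17.380 10.663
      vertex 9.750 0.887 10.663
      vertex 24.318 3.471 10.663
    endloop
  endfacet
  facet normal 0.7654 0.6436 0.0000
    outer loop
      vertex 29.365 17.380 0.000
      vertex 19.842 28.705 0.000
      vertex 19.842 28.705 10.663
    endloop
  endfacet
  facet normal 0.7654 0.6436 0.0000
    outer loop
      vertex 29.365 17.380 0.000
      vertex 19.842 28.705 10.663
      vertex 29.365 17.380 10.663
    endloop
  endfacet
  facet normal -0.1746 0.9846 0.0000
    outer loop
      vertex 19.842 28.705 0.000
      vertex 5.274 26.121 0.000
      vertex 5.274 26.121 10.663
    endloop
  endfacet
  facet normal -0.1746 0.9846 0.0000
    outer loop
      vertex 19.842 28.705 0.000
      vertex 5.274 26.121 10.663
      vertex 19.842 28.705 10.663
    endloop
  endfacet
  facet normal -0.9400 0.3411 0.0000
    outer loop
      vertex 5.274 26.121 0.000
      vertex 0.227 12.212 0.000
      vertex 0.227 12.212 10.663
    endloop
  endfacet
  facet normal -0.9400 0.3411 0.0000
    outer loop
      vertex 5.274 26.121 0.000
      vertex 0.227 12.212 10.663
      vertex 5.274 26.121 10.663
    endloop
  endfacet
  facet normal -0.7654 -0.6436 0.0000
    outer loop
      vertex 0.227 12.212 0.000
      vertex 9.750 0.887 0.000
      vertex 9.750 0.887 10.663
    endloop
  endfacet
  facet normal -0.7654 -0.6436 0.0000
    outer loop
      vertex 0.227 12.212 0.000
      vertex 9.750 0.887 10.663
      vertex 0.227 12.212 10.663
    endloop
  endfacet
  facet normal 0.1746 -0.9846 0.0000
    outer loop
      vertex 9.750 0.887 0.000
      vertex 24.318 3.471 0.000
      vertex 24.318 3.471 10.663
    endloop
  endfacet
  facet normal 0.1746 -0.9846 0.0000
    outer loop
      vertex 9.750 0.887 0.000
      vertex 24.318 3.471 10.663
      vertex 9.750 0.887 10.663
    endloop
  endfacet
  facet normal 0.9400 -0.3411 0.0000
    outer loop
      vertex 24.318 3.471 0.000
      vertex 29.365 17.380 0.000
      vertex 29.365 17.380 10.663
    endloop
  endfacet
  facet normal 0.9400 -0.3411 0.0000
    outer loop
      vertex 24.318 3.471 0.000
      vertex 29.365 17.380 10.663
      vertex 24.318 3.471 10.663
    endloop
  endfacet
endsolid part

The G0 Z moves step by Δz≈2.133 mm. Every layer's G1 loop is the same polygon, so the solid is a straight extrusion of it from z=0 to z≈10.7. Closing with flat bottom and top caps and triangulating gives 20 facets — a regular 6-sided prism (a cylinder approximated with 6 flat sides), circumscribed radius ≈ 14.8 mm, height ≈ 10.7 mm.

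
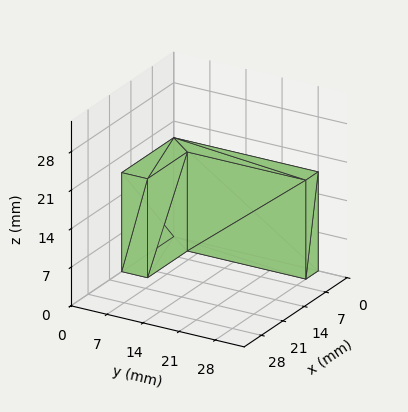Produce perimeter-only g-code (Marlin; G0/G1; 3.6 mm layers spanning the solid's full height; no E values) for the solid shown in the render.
Reading the render: the shape is an L-shaped prism: outer 17 × 28 mm, arm thicknesses ≈ 5 mm (horizontal) and 4 mm (vertical), extruded 18 mm in z (dimensions read to the nearest mm from the axis ticks). For the g-code, the solid's height is divided into equal slices at the stated Δz and each level perimeter traced with G1 moves after a G0 lift.

; perimeter-only toolpath
G21 ; units = mm
G90 ; absolute positioning
G28 ; home
; layer 1
G0 Z3.6
G0 X0.0 Y0.0
G1 X17.0 Y0.0
G1 X17.0 Y5.0
G1 X4.0 Y5.0
G1 X4.0 Y28.0
G1 X0.0 Y28.0
G1 X0.0 Y0.0
; layer 2
G0 Z7.2
G0 X0.0 Y0.0
G1 X17.0 Y0.0
G1 X17.0 Y5.0
G1 X4.0 Y5.0
G1 X4.0 Y28.0
G1 X0.0 Y28.0
G1 X0.0 Y0.0
; layer 3
G0 Z10.8
G0 X0.0 Y0.0
G1 X17.0 Y0.0
G1 X17.0 Y5.0
G1 X4.0 Y5.0
G1 X4.0 Y28.0
G1 X0.0 Y28.0
G1 X0.0 Y0.0
; layer 4
G0 Z14.4
G0 X0.0 Y0.0
G1 X17.0 Y0.0
G1 X17.0 Y5.0
G1 X4.0 Y5.0
G1 X4.0 Y28.0
G1 X0.0 Y28.0
G1 X0.0 Y0.0
; layer 5
G0 Z18.0
G0 X0.0 Y0.0
G1 X17.0 Y0.0
G1 X17.0 Y5.0
G1 X4.0 Y5.0
G1 X4.0 Y28.0
G1 X0.0 Y28.0
G1 X0.0 Y0.0
M2 ; end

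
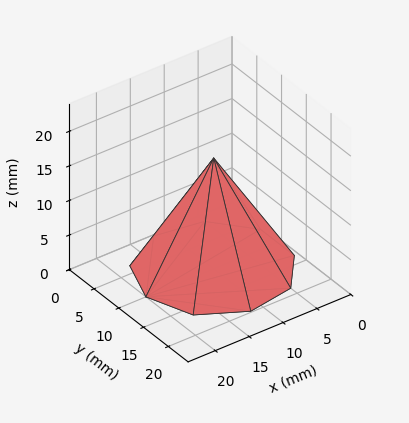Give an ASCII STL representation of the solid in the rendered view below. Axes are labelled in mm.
Reading the render: the shape is a regular 9-sided pyramid, base circumscribed radius ≈ 10 mm, apex at z ≈ 16 mm (dimensions read to the nearest mm from the axis ticks). For the STL, each face is triangulated and given an outward normal.

solid part
  facet normal 0.0000 0.0000 -1.0000
    outer loop
      vertex 11.7 19.8 0.0
      vertex 17.7 16.4 0.0
      vertex 20.0 10.0 0.0
    endloop
  endfacet
  facet normal 0.0000 0.0000 -1.0000
    outer loop
      vertex 5.0 18.7 0.0
      vertex 11.7 19.8 0.0
      vertex 20.0 10.0 0.0
    endloop
  endfacet
  facet normal 0.0000 0.0000 -1.0000
    outer loop
      vertex 0.6 13.4 0.0
      vertex 5.0 18.7 0.0
      vertex 20.0 10.0 0.0
    endloop
  endfacet
  facet normal 0.0000 0.0000 -1.0000
    outer loop
      vertex 0.6 6.6 0.0
      vertex 0.6 13.4 0.0
      vertex 20.0 10.0 0.0
    endloop
  endfacet
  facet normal 0.0000 0.0000 -1.0000
    outer loop
      vertex 5.0 1.3 0.0
      vertex 0.6 6.6 0.0
      vertex 20.0 10.0 0.0
    endloop
  endfacet
  facet normal 0.0000 0.0000 -1.0000
    outer loop
      vertex 11.7 0.2 0.0
      vertex 5.0 1.3 0.0
      vertex 20.0 10.0 0.0
    endloop
  endfacet
  facet normal 0.0000 0.0000 -1.0000
    outer loop
      vertex 17.7 3.6 0.0
      vertex 11.7 0.2 0.0
      vertex 20.0 10.0 0.0
    endloop
  endfacet
  facet normal 0.8112 0.2915 0.5070
    outer loop
      vertex 20.0 10.0 0.0
      vertex 17.7 16.4 0.0
      vertex 10.0 10.0 16.0
    endloop
  endfacet
  facet normal 0.4255 0.7509 0.5051
    outer loop
      vertex 17.7 16.4 0.0
      vertex 11.7 19.8 0.0
      vertex 10.0 10.0 16.0
    endloop
  endfacet
  facet normal -0.1397 0.8509 0.5064
    outer loop
      vertex 11.7 19.8 0.0
      vertex 5.0 18.7 0.0
      vertex 10.0 10.0 16.0
    endloop
  endfacet
  facet normal -0.6633 0.5507 0.5067
    outer loop
      vertex 5.0 18.7 0.0
      vertex 0.6 13.4 0.0
      vertex 10.0 10.0 16.0
    endloop
  endfacet
  facet normal -0.8622 0.0000 0.5065
    outer loop
      vertex 0.6 13.4 0.0
      vertex 0.6 6.6 0.0
      vertex 10.0 10.0 16.0
    endloop
  endfacet
  facet normal -0.6633 -0.5507 0.5067
    outer loop
      vertex 0.6 6.6 0.0
      vertex 5.0 1.3 0.0
      vertex 10.0 10.0 16.0
    endloop
  endfacet
  facet normal -0.1397 -0.8509 0.5064
    outer loop
      vertex 5.0 1.3 0.0
      vertex 11.7 0.2 0.0
      vertex 10.0 10.0 16.0
    endloop
  endfacet
  facet normal 0.4255 -0.7509 0.5051
    outer loop
      vertex 11.7 0.2 0.0
      vertex 17.7 3.6 0.0
      vertex 10.0 10.0 16.0
    endloop
  endfacet
  facet normal 0.8112 -0.2915 0.5070
    outer loop
      vertex 17.7 3.6 0.0
      vertex 20.0 10.0 0.0
      vertex 10.0 10.0 16.0
    endloop
  endfacet
endsolid part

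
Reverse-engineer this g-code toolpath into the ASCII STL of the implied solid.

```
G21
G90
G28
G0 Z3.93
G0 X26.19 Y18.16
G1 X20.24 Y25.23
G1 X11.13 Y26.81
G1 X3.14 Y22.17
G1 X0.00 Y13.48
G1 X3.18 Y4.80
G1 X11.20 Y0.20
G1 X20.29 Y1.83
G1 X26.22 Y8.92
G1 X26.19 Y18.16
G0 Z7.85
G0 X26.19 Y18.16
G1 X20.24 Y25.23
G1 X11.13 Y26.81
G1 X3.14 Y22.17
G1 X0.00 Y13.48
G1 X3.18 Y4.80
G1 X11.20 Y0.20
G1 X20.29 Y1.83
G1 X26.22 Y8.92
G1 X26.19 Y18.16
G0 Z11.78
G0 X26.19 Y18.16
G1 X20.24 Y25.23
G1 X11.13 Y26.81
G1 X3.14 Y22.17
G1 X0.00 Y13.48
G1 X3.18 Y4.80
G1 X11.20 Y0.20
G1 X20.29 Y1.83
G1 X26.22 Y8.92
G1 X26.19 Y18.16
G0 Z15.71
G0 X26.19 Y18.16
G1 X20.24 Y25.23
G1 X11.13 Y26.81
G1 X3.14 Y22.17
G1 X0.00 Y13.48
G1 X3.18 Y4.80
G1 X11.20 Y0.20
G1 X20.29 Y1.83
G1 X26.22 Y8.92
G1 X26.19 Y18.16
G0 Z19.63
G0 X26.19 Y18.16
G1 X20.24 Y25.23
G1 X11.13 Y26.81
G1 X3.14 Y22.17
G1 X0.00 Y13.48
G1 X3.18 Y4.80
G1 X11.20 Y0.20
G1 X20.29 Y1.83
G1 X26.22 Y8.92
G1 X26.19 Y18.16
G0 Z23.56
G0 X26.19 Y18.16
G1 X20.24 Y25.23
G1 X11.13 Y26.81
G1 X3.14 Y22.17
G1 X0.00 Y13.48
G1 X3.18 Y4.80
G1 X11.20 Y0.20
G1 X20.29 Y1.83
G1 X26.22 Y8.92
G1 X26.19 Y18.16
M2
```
solid part
  facet normal 0.0000 0.0000 -1.0000
    outer loop
      vertex 11.13 26.81 0.00
      vertex 20.24 25.23 0.00
      vertex 26.19 18.16 0.00
    endloop
  endfacet
  facet normal 0.0000 0.0000 -1.0000
    outer loop
      vertex 3.14 22.17 0.00
      vertex 11.13 26.81 0.00
      vertex 26.19 18.16 0.00
    endloop
  endfacet
  facet normal 0.0000 0.0000 -1.0000
    outer loop
      vertex 0.00 13.48 0.00
      vertex 3.14 22.17 0.00
      vertex 26.19 18.16 0.00
    endloop
  endfacet
  facet normal 0.0000 0.0000 -1.0000
    outer loop
      vertex 3.18 4.80 0.00
      vertex 0.00 13.48 0.00
      vertex 26.19 18.16 0.00
    endloop
  endfacet
  facet normal 0.0000 0.0000 -1.0000
    outer loop
      vertex 11.20 0.20 0.00
      vertex 3.18 4.80 0.00
      vertex 26.19 18.16 0.00
    endloop
  endfacet
  facet normal 0.0000 0.0000 -1.0000
    outer loop
      vertex 20.29 1.83 0.00
      vertex 11.20 0.20 0.00
      vertex 26.19 18.16 0.00
    endloop
  endfacet
  facet normal 0.0000 0.0000 -1.0000
    outer loop
      vertex 26.22 8.92 0.00
      vertex 20.29 1.83 0.00
      vertex 26.19 18.16 0.00
    endloop
  endfacet
  facet normal 0.0000 0.0000 1.0000
    outer loop
      vertex 26.19 18.16 23.56
      vertex 20.24 25.23 23.56
      vertex 11.13 26.81 23.56
    endloop
  endfacet
  facet normal 0.0000 0.0000 1.0000
    outer loop
      vertex 26.19 18.16 23.56
      vertex 11.13 26.81 23.56
      vertex 3.14 22.17 23.56
    endloop
  endfacet
  facet normal 0.0000 0.0000 1.0000
    outer loop
      vertex 26.19 18.16 23.56
      vertex 3.14 22.17 23.56
      vertex 0.00 13.48 23.56
    endloop
  endfacet
  facet normal 0.0000 0.0000 1.0000
    outer loop
      vertex 26.19 18.16 23.56
      vertex 0.00 13.48 23.56
      vertex 3.18 4.80 23.56
    endloop
  endfacet
  facet normal 0.0000 0.0000 1.0000
    outer loop
      vertex 26.19 18.16 23.56
      vertex 3.18 4.80 23.56
      vertex 11.20 0.20 23.56
    endloop
  endfacet
  facet normal 0.0000 0.0000 1.0000
    outer loop
      vertex 26.19 18.16 23.56
      vertex 11.20 0.20 23.56
      vertex 20.29 1.83 23.56
    endloop
  endfacet
  facet normal 0.0000 0.0000 1.0000
    outer loop
      vertex 26.19 18.16 23.56
      vertex 20.29 1.83 23.56
      vertex 26.22 8.92 23.56
    endloop
  endfacet
  facet normal 0.7651 0.6439 0.0000
    outer loop
      vertex 26.19 18.16 0.00
      vertex 20.24 25.23 0.00
      vertex 20.24 25.23 23.56
    endloop
  endfacet
  facet normal 0.7651 0.6439 0.0000
    outer loop
      vertex 26.19 18.16 0.00
      vertex 20.24 25.23 23.56
      vertex 26.19 18.16 23.56
    endloop
  endfacet
  facet normal 0.1709 0.9853 0.0000
    outer loop
      vertex 20.24 25.23 0.00
      vertex 11.13 26.81 0.00
      vertex 11.13 26.81 23.56
    endloop
  endfacet
  facet normal 0.1709 0.9853 0.0000
    outer loop
      vertex 20.24 25.23 0.00
      vertex 11.13 26.81 23.56
      vertex 20.24 25.23 23.56
    endloop
  endfacet
  facet normal -0.5022 0.8648 0.0000
    outer loop
      vertex 11.13 26.81 0.00
      vertex 3.14 22.17 0.00
      vertex 3.14 22.17 23.56
    endloop
  endfacet
  facet normal -0.5022 0.8648 0.0000
    outer loop
      vertex 11.13 26.81 0.00
      vertex 3.14 22.17 23.56
      vertex 11.13 26.81 23.56
    endloop
  endfacet
  facet normal -0.9405 0.3398 0.0000
    outer loop
      vertex 3.14 22.17 0.00
      vertex 0.00 13.48 0.00
      vertex 0.00 13.48 23.56
    endloop
  endfacet
  facet normal -0.9405 0.3398 0.0000
    outer loop
      vertex 3.14 22.17 0.00
      vertex 0.00 13.48 23.56
      vertex 3.14 22.17 23.56
    endloop
  endfacet
  facet normal -0.9390 -0.3440 0.0000
    outer loop
      vertex 0.00 13.48 0.00
      vertex 3.18 4.80 0.00
      vertex 3.18 4.80 23.56
    endloop
  endfacet
  facet normal -0.9390 -0.3440 0.0000
    outer loop
      vertex 0.00 13.48 0.00
      vertex 3.18 4.80 23.56
      vertex 0.00 13.48 23.56
    endloop
  endfacet
  facet normal -0.4975 -0.8674 0.0000
    outer loop
      vertex 3.18 4.80 0.00
      vertex 11.20 0.20 0.00
      vertex 11.20 0.20 23.56
    endloop
  endfacet
  facet normal -0.4975 -0.8674 0.0000
    outer loop
      vertex 3.18 4.80 0.00
      vertex 11.20 0.20 23.56
      vertex 3.18 4.80 23.56
    endloop
  endfacet
  facet normal 0.1765 -0.9843 0.0000
    outer loop
      vertex 11.20 0.20 0.00
      vertex 20.29 1.83 0.00
      vertex 20.29 1.83 23.56
    endloop
  endfacet
  facet normal 0.1765 -0.9843 0.0000
    outer loop
      vertex 11.20 0.20 0.00
      vertex 20.29 1.83 23.56
      vertex 11.20 0.20 23.56
    endloop
  endfacet
  facet normal 0.7671 -0.6416 0.0000
    outer loop
      vertex 20.29 1.83 0.00
      vertex 26.22 8.92 0.00
      vertex 26.22 8.92 23.56
    endloop
  endfacet
  facet normal 0.7671 -0.6416 0.0000
    outer loop
      vertex 20.29 1.83 0.00
      vertex 26.22 8.92 23.56
      vertex 20.29 1.83 23.56
    endloop
  endfacet
  facet normal 1.0000 0.0032 0.0000
    outer loop
      vertex 26.22 8.92 0.00
      vertex 26.19 18.16 0.00
      vertex 26.19 18.16 23.56
    endloop
  endfacet
  facet normal 1.0000 0.0032 0.0000
    outer loop
      vertex 26.22 8.92 0.00
      vertex 26.19 18.16 23.56
      vertex 26.22 8.92 23.56
    endloop
  endfacet
endsolid part

The G0 Z moves step by Δz≈3.93 mm. Every layer's G1 loop is the same polygon, so the solid is a straight extrusion of it from z=0 to z≈23.6. Closing with flat bottom and top caps and triangulating gives 32 facets — a regular 9-sided prism (a cylinder approximated with 9 flat sides), circumscribed radius ≈ 13.5 mm, height ≈ 23.6 mm.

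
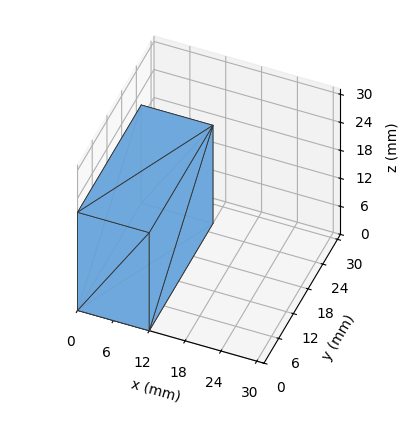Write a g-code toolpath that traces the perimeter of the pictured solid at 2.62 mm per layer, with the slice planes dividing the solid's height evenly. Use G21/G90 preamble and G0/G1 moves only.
Reading the render: the shape is a rectangular box, roughly 12 × 26 mm footprint and 21 mm tall (dimensions read to the nearest mm from the axis ticks). For the g-code, the solid's height is divided into equal slices at the stated Δz and each level perimeter traced with G1 moves after a G0 lift.

; perimeter-only toolpath
G21 ; units = mm
G90 ; absolute positioning
G28 ; home
; layer 1
G0 Z2.62
G0 X0.00 Y0.00
G1 X12.00 Y0.00
G1 X12.00 Y26.00
G1 X0.00 Y26.00
G1 X0.00 Y0.00
; layer 2
G0 Z5.25
G0 X0.00 Y0.00
G1 X12.00 Y0.00
G1 X12.00 Y26.00
G1 X0.00 Y26.00
G1 X0.00 Y0.00
; layer 3
G0 Z7.88
G0 X0.00 Y0.00
G1 X12.00 Y0.00
G1 X12.00 Y26.00
G1 X0.00 Y26.00
G1 X0.00 Y0.00
; layer 4
G0 Z10.50
G0 X0.00 Y0.00
G1 X12.00 Y0.00
G1 X12.00 Y26.00
G1 X0.00 Y26.00
G1 X0.00 Y0.00
; layer 5
G0 Z13.12
G0 X0.00 Y0.00
G1 X12.00 Y0.00
G1 X12.00 Y26.00
G1 X0.00 Y26.00
G1 X0.00 Y0.00
; layer 6
G0 Z15.75
G0 X0.00 Y0.00
G1 X12.00 Y0.00
G1 X12.00 Y26.00
G1 X0.00 Y26.00
G1 X0.00 Y0.00
; layer 7
G0 Z18.38
G0 X0.00 Y0.00
G1 X12.00 Y0.00
G1 X12.00 Y26.00
G1 X0.00 Y26.00
G1 X0.00 Y0.00
; layer 8
G0 Z21.00
G0 X0.00 Y0.00
G1 X12.00 Y0.00
G1 X12.00 Y26.00
G1 X0.00 Y26.00
G1 X0.00 Y0.00
M2 ; end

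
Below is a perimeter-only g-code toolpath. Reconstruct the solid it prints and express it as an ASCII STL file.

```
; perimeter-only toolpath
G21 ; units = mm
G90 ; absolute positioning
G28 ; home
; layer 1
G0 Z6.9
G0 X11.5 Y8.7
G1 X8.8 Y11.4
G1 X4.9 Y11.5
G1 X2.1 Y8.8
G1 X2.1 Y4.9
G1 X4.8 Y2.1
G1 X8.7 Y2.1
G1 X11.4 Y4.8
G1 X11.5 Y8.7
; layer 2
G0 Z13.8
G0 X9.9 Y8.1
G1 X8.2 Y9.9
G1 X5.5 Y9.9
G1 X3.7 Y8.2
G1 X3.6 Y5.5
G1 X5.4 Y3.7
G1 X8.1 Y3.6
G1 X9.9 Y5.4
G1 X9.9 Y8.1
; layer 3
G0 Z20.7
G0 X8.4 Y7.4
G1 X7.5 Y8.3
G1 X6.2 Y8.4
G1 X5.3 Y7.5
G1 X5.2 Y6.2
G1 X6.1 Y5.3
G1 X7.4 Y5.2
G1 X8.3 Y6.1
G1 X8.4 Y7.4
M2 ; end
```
solid part
  facet normal 0.0000 0.0000 -1.0000
    outer loop
      vertex 4.3 13.1 0.0
      vertex 9.5 13.0 0.0
      vertex 13.1 9.3 0.0
    endloop
  endfacet
  facet normal 0.0000 0.0000 -1.0000
    outer loop
      vertex 0.6 9.5 0.0
      vertex 4.3 13.1 0.0
      vertex 13.1 9.3 0.0
    endloop
  endfacet
  facet normal 0.0000 0.0000 -1.0000
    outer loop
      vertex 0.5 4.3 0.0
      vertex 0.6 9.5 0.0
      vertex 13.1 9.3 0.0
    endloop
  endfacet
  facet normal 0.0000 0.0000 -1.0000
    outer loop
      vertex 4.1 0.6 0.0
      vertex 0.5 4.3 0.0
      vertex 13.1 9.3 0.0
    endloop
  endfacet
  facet normal 0.0000 0.0000 -1.0000
    outer loop
      vertex 9.3 0.5 0.0
      vertex 4.1 0.6 0.0
      vertex 13.1 9.3 0.0
    endloop
  endfacet
  facet normal 0.0000 0.0000 -1.0000
    outer loop
      vertex 13.0 4.1 0.0
      vertex 9.3 0.5 0.0
      vertex 13.1 9.3 0.0
    endloop
  endfacet
  facet normal 0.6990 0.6801 0.2212
    outer loop
      vertex 13.1 9.3 0.0
      vertex 9.5 13.0 0.0
      vertex 6.8 6.8 27.6
    endloop
  endfacet
  facet normal 0.0188 0.9751 0.2209
    outer loop
      vertex 9.5 13.0 0.0
      vertex 4.3 13.1 0.0
      vertex 6.8 6.8 27.6
    endloop
  endfacet
  facet normal -0.6801 0.6990 0.2212
    outer loop
      vertex 4.3 13.1 0.0
      vertex 0.6 9.5 0.0
      vertex 6.8 6.8 27.6
    endloop
  endfacet
  facet normal -0.9751 0.0188 0.2209
    outer loop
      vertex 0.6 9.5 0.0
      vertex 0.5 4.3 0.0
      vertex 6.8 6.8 27.6
    endloop
  endfacet
  facet normal -0.6990 -0.6801 0.2212
    outer loop
      vertex 0.5 4.3 0.0
      vertex 4.1 0.6 0.0
      vertex 6.8 6.8 27.6
    endloop
  endfacet
  facet normal -0.0188 -0.9751 0.2209
    outer loop
      vertex 4.1 0.6 0.0
      vertex 9.3 0.5 0.0
      vertex 6.8 6.8 27.6
    endloop
  endfacet
  facet normal 0.6801 -0.6990 0.2212
    outer loop
      vertex 9.3 0.5 0.0
      vertex 13.0 4.1 0.0
      vertex 6.8 6.8 27.6
    endloop
  endfacet
  facet normal 0.9751 -0.0188 0.2209
    outer loop
      vertex 13.0 4.1 0.0
      vertex 13.1 9.3 0.0
      vertex 6.8 6.8 27.6
    endloop
  endfacet
endsolid part

The G0 Z moves step by Δz≈6.9 mm. The G1 loops shrink linearly with z, so the solid tapers from its base footprint up to z≈27.6. Closing with a flat bottom cap and the tapered top and triangulating gives 14 facets — a regular 8-sided pyramid, base circumscribed radius ≈ 6.8 mm, apex at z ≈ 27.6 mm.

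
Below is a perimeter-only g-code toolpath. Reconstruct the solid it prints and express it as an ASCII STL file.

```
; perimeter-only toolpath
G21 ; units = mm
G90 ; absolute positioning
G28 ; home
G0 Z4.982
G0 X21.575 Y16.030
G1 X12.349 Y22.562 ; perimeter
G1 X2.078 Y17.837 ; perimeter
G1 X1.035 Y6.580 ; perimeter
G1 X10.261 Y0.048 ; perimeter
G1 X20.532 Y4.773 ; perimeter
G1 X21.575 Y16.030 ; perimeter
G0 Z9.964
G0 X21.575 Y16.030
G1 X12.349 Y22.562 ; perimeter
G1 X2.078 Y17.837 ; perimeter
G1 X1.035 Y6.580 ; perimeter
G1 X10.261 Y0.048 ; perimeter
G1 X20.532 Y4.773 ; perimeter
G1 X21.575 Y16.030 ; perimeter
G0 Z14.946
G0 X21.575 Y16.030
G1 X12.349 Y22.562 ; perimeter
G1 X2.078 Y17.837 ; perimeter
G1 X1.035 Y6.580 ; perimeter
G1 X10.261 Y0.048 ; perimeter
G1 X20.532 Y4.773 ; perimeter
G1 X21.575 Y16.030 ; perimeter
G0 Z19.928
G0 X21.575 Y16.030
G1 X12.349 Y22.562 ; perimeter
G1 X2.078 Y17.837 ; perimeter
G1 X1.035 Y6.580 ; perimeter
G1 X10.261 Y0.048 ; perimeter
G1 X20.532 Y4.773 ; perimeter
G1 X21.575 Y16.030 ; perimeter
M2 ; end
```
solid part
  facet normal 0.0000 0.0000 -1.0000
    outer loop
      vertex 2.078 17.837 0.000
      vertex 12.349 22.562 0.000
      vertex 21.575 16.030 0.000
    endloop
  endfacet
  facet normal 0.0000 0.0000 -1.0000
    outer loop
      vertex 1.035 6.580 0.000
      vertex 2.078 17.837 0.000
      vertex 21.575 16.030 0.000
    endloop
  endfacet
  facet normal 0.0000 0.0000 -1.0000
    outer loop
      vertex 10.261 0.048 0.000
      vertex 1.035 6.580 0.000
      vertex 21.575 16.030 0.000
    endloop
  endfacet
  facet normal 0.0000 0.0000 -1.0000
    outer loop
      vertex 20.532 4.773 0.000
      vertex 10.261 0.048 0.000
      vertex 21.575 16.030 0.000
    endloop
  endfacet
  facet normal 0.0000 0.0000 1.0000
    outer loop
      vertex 21.575 16.030 19.928
      vertex 12.349 22.562 19.928
      vertex 2.078 17.837 19.928
    endloop
  endfacet
  facet normal 0.0000 0.0000 1.0000
    outer loop
      vertex 21.575 16.030 19.928
      vertex 2.078 17.837 19.928
      vertex 1.035 6.580 19.928
    endloop
  endfacet
  facet normal 0.0000 0.0000 1.0000
    outer loop
      vertex 21.575 16.030 19.928
      vertex 1.035 6.580 19.928
      vertex 10.261 0.048 19.928
    endloop
  endfacet
  facet normal 0.0000 0.0000 1.0000
    outer loop
      vertex 21.575 16.030 19.928
      vertex 10.261 0.048 19.928
      vertex 20.532 4.773 19.928
    endloop
  endfacet
  facet normal 0.5778 0.8162 0.0000
    outer loop
      vertex 21.575 16.030 0.000
      vertex 12.349 22.562 0.000
      vertex 12.349 22.562 19.928
    endloop
  endfacet
  facet normal 0.5778 0.8162 0.0000
    outer loop
      vertex 21.575 16.030 0.000
      vertex 12.349 22.562 19.928
      vertex 21.575 16.030 19.928
    endloop
  endfacet
  facet normal -0.4179 0.9085 0.0000
    outer loop
      vertex 12.349 22.562 0.000
      vertex 2.078 17.837 0.000
      vertex 2.078 17.837 19.928
    endloop
  endfacet
  facet normal -0.4179 0.9085 0.0000
    outer loop
      vertex 12.349 22.562 0.000
      vertex 2.078 17.837 19.928
      vertex 12.349 22.562 19.928
    endloop
  endfacet
  facet normal -0.9957 0.0923 0.0000
    outer loop
      vertex 2.078 17.837 0.000
      vertex 1.035 6.580 0.000
      vertex 1.035 6.580 19.928
    endloop
  endfacet
  facet normal -0.9957 0.0923 0.0000
    outer loop
      vertex 2.078 17.837 0.000
      vertex 1.035 6.580 19.928
      vertex 2.078 17.837 19.928
    endloop
  endfacet
  facet normal -0.5778 -0.8162 0.0000
    outer loop
      vertex 1.035 6.580 0.000
      vertex 10.261 0.048 0.000
      vertex 10.261 0.048 19.928
    endloop
  endfacet
  facet normal -0.5778 -0.8162 0.0000
    outer loop
      vertex 1.035 6.580 0.000
      vertex 10.261 0.048 19.928
      vertex 1.035 6.580 19.928
    endloop
  endfacet
  facet normal 0.4179 -0.9085 0.0000
    outer loop
      vertex 10.261 0.048 0.000
      vertex 20.532 4.773 0.000
      vertex 20.532 4.773 19.928
    endloop
  endfacet
  facet normal 0.4179 -0.9085 0.0000
    outer loop
      vertex 10.261 0.048 0.000
      vertex 20.532 4.773 19.928
      vertex 10.261 0.048 19.928
    endloop
  endfacet
  facet normal 0.9957 -0.0923 0.0000
    outer loop
      vertex 20.532 4.773 0.000
      vertex 21.575 16.030 0.000
      vertex 21.575 16.030 19.928
    endloop
  endfacet
  facet normal 0.9957 -0.0923 0.0000
    outer loop
      vertex 20.532 4.773 0.000
      vertex 21.575 16.030 19.928
      vertex 20.532 4.773 19.928
    endloop
  endfacet
endsolid part

The G0 Z moves step by Δz≈4.982 mm. Every layer's G1 loop is the same polygon, so the solid is a straight extrusion of it from z=0 to z≈19.9. Closing with flat bottom and top caps and triangulating gives 20 facets — a regular 6-sided prism (a cylinder approximated with 6 flat sides), circumscribed radius ≈ 11.3 mm, height ≈ 19.9 mm.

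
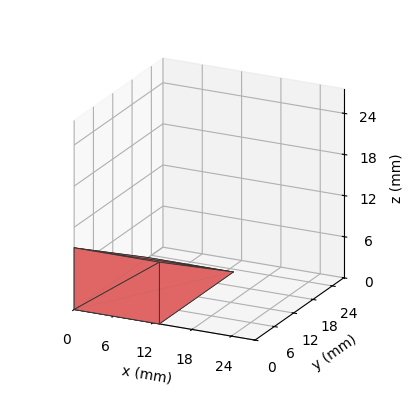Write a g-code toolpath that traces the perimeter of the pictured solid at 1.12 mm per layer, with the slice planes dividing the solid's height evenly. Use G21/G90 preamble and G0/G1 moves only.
Reading the render: the shape is a wedge (ramp): 13 × 23 mm base, rising to 9 mm along the y=0 edge and sloping linearly to z=0 at y=23 (dimensions read to the nearest mm from the axis ticks). For the g-code, the solid's height is divided into equal slices at the stated Δz and each level perimeter traced with G1 moves after a G0 lift.

; perimeter-only toolpath
G21 ; units = mm
G90 ; absolute positioning
G28 ; home
; layer 1
G0 Z1.12
G0 X0.00 Y0.00
G1 X13.00 Y0.00
G1 X13.00 Y20.12
G1 X0.00 Y20.12
G1 X0.00 Y0.00
; layer 2
G0 Z2.25
G0 X0.00 Y0.00
G1 X13.00 Y0.00
G1 X13.00 Y17.25
G1 X0.00 Y17.25
G1 X0.00 Y0.00
; layer 3
G0 Z3.38
G0 X0.00 Y0.00
G1 X13.00 Y0.00
G1 X13.00 Y14.38
G1 X0.00 Y14.38
G1 X0.00 Y0.00
; layer 4
G0 Z4.50
G0 X0.00 Y0.00
G1 X13.00 Y0.00
G1 X13.00 Y11.50
G1 X0.00 Y11.50
G1 X0.00 Y0.00
; layer 5
G0 Z5.62
G0 X0.00 Y0.00
G1 X13.00 Y0.00
G1 X13.00 Y8.62
G1 X0.00 Y8.62
G1 X0.00 Y0.00
; layer 6
G0 Z6.75
G0 X0.00 Y0.00
G1 X13.00 Y0.00
G1 X13.00 Y5.75
G1 X0.00 Y5.75
G1 X0.00 Y0.00
; layer 7
G0 Z7.88
G0 X0.00 Y0.00
G1 X13.00 Y0.00
G1 X13.00 Y2.88
G1 X0.00 Y2.88
G1 X0.00 Y0.00
M2 ; end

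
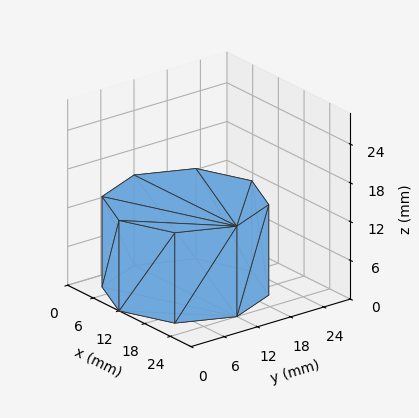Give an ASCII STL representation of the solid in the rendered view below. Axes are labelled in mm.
Reading the render: the shape is a regular 8-sided prism (a cylinder approximated with 8 flat sides), circumscribed radius ≈ 12 mm, height ≈ 14 mm (dimensions read to the nearest mm from the axis ticks). For the STL, each face is triangulated and given an outward normal.

solid part
  facet normal 0.0000 0.0000 -1.0000
    outer loop
      vertex 12.00 24.00 0.00
      vertex 20.49 20.49 0.00
      vertex 24.00 12.00 0.00
    endloop
  endfacet
  facet normal 0.0000 0.0000 -1.0000
    outer loop
      vertex 3.51 20.49 0.00
      vertex 12.00 24.00 0.00
      vertex 24.00 12.00 0.00
    endloop
  endfacet
  facet normal 0.0000 0.0000 -1.0000
    outer loop
      vertex 0.00 12.00 0.00
      vertex 3.51 20.49 0.00
      vertex 24.00 12.00 0.00
    endloop
  endfacet
  facet normal 0.0000 0.0000 -1.0000
    outer loop
      vertex 3.51 3.51 0.00
      vertex 0.00 12.00 0.00
      vertex 24.00 12.00 0.00
    endloop
  endfacet
  facet normal 0.0000 0.0000 -1.0000
    outer loop
      vertex 12.00 0.00 0.00
      vertex 3.51 3.51 0.00
      vertex 24.00 12.00 0.00
    endloop
  endfacet
  facet normal 0.0000 0.0000 -1.0000
    outer loop
      vertex 20.49 3.51 0.00
      vertex 12.00 0.00 0.00
      vertex 24.00 12.00 0.00
    endloop
  endfacet
  facet normal 0.0000 0.0000 1.0000
    outer loop
      vertex 24.00 12.00 14.00
      vertex 20.49 20.49 14.00
      vertex 12.00 24.00 14.00
    endloop
  endfacet
  facet normal 0.0000 0.0000 1.0000
    outer loop
      vertex 24.00 12.00 14.00
      vertex 12.00 24.00 14.00
      vertex 3.51 20.49 14.00
    endloop
  endfacet
  facet normal 0.0000 0.0000 1.0000
    outer loop
      vertex 24.00 12.00 14.00
      vertex 3.51 20.49 14.00
      vertex 0.00 12.00 14.00
    endloop
  endfacet
  facet normal 0.0000 0.0000 1.0000
    outer loop
      vertex 24.00 12.00 14.00
      vertex 0.00 12.00 14.00
      vertex 3.51 3.51 14.00
    endloop
  endfacet
  facet normal 0.0000 0.0000 1.0000
    outer loop
      vertex 24.00 12.00 14.00
      vertex 3.51 3.51 14.00
      vertex 12.00 0.00 14.00
    endloop
  endfacet
  facet normal 0.0000 0.0000 1.0000
    outer loop
      vertex 24.00 12.00 14.00
      vertex 12.00 0.00 14.00
      vertex 20.49 3.51 14.00
    endloop
  endfacet
  facet normal 0.9241 0.3821 0.0000
    outer loop
      vertex 24.00 12.00 0.00
      vertex 20.49 20.49 0.00
      vertex 20.49 20.49 14.00
    endloop
  endfacet
  facet normal 0.9241 0.3821 0.0000
    outer loop
      vertex 24.00 12.00 0.00
      vertex 20.49 20.49 14.00
      vertex 24.00 12.00 14.00
    endloop
  endfacet
  facet normal 0.3821 0.9241 0.0000
    outer loop
      vertex 20.49 20.49 0.00
      vertex 12.00 24.00 0.00
      vertex 12.00 24.00 14.00
    endloop
  endfacet
  facet normal 0.3821 0.9241 0.0000
    outer loop
      vertex 20.49 20.49 0.00
      vertex 12.00 24.00 14.00
      vertex 20.49 20.49 14.00
    endloop
  endfacet
  facet normal -0.3821 0.9241 0.0000
    outer loop
      vertex 12.00 24.00 0.00
      vertex 3.51 20.49 0.00
      vertex 3.51 20.49 14.00
    endloop
  endfacet
  facet normal -0.3821 0.9241 0.0000
    outer loop
      vertex 12.00 24.00 0.00
      vertex 3.51 20.49 14.00
      vertex 12.00 24.00 14.00
    endloop
  endfacet
  facet normal -0.9241 0.3821 0.0000
    outer loop
      vertex 3.51 20.49 0.00
      vertex 0.00 12.00 0.00
      vertex 0.00 12.00 14.00
    endloop
  endfacet
  facet normal -0.9241 0.3821 0.0000
    outer loop
      vertex 3.51 20.49 0.00
      vertex 0.00 12.00 14.00
      vertex 3.51 20.49 14.00
    endloop
  endfacet
  facet normal -0.9241 -0.3821 0.0000
    outer loop
      vertex 0.00 12.00 0.00
      vertex 3.51 3.51 0.00
      vertex 3.51 3.51 14.00
    endloop
  endfacet
  facet normal -0.9241 -0.3821 0.0000
    outer loop
      vertex 0.00 12.00 0.00
      vertex 3.51 3.51 14.00
      vertex 0.00 12.00 14.00
    endloop
  endfacet
  facet normal -0.3821 -0.9241 0.0000
    outer loop
      vertex 3.51 3.51 0.00
      vertex 12.00 0.00 0.00
      vertex 12.00 0.00 14.00
    endloop
  endfacet
  facet normal -0.3821 -0.9241 0.0000
    outer loop
      vertex 3.51 3.51 0.00
      vertex 12.00 0.00 14.00
      vertex 3.51 3.51 14.00
    endloop
  endfacet
  facet normal 0.3821 -0.9241 0.0000
    outer loop
      vertex 12.00 0.00 0.00
      vertex 20.49 3.51 0.00
      vertex 20.49 3.51 14.00
    endloop
  endfacet
  facet normal 0.3821 -0.9241 0.0000
    outer loop
      vertex 12.00 0.00 0.00
      vertex 20.49 3.51 14.00
      vertex 12.00 0.00 14.00
    endloop
  endfacet
  facet normal 0.9241 -0.3821 0.0000
    outer loop
      vertex 20.49 3.51 0.00
      vertex 24.00 12.00 0.00
      vertex 24.00 12.00 14.00
    endloop
  endfacet
  facet normal 0.9241 -0.3821 0.0000
    outer loop
      vertex 20.49 3.51 0.00
      vertex 24.00 12.00 14.00
      vertex 20.49 3.51 14.00
    endloop
  endfacet
endsolid part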